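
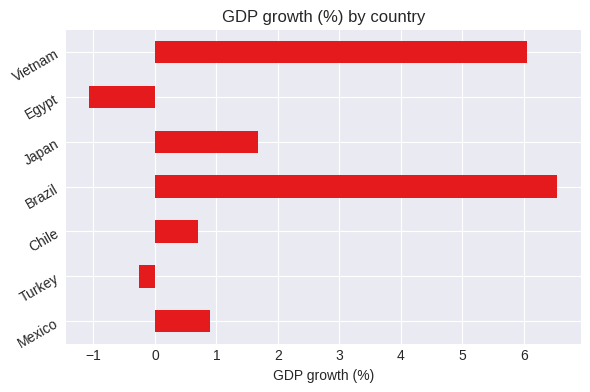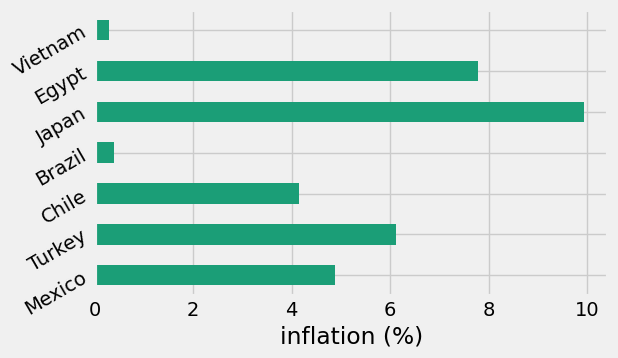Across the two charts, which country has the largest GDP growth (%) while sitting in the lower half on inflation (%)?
Brazil

Chart 2 median inflation (%) ≈ 5; below-median countries: Chile, Brazil, Vietnam. Among those, Brazil has the highest GDP growth (%) (≈ 7).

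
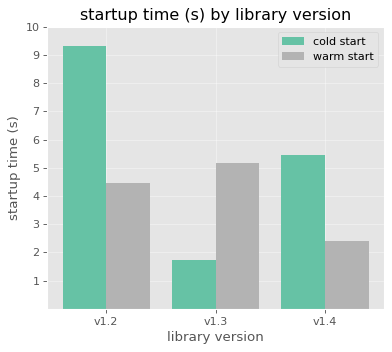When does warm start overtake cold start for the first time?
v1.3

v1.2: warm start ≈ 4 vs cold start ≈ 9 (not yet); v1.3: warm start ≈ 5 vs cold start ≈ 2 (first crossover).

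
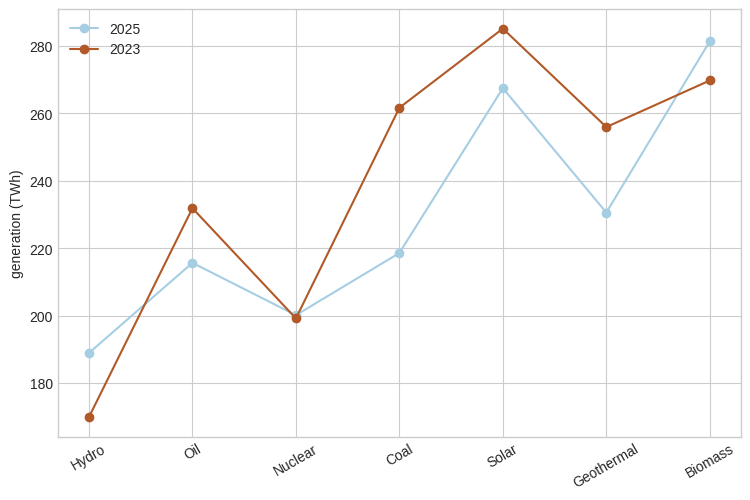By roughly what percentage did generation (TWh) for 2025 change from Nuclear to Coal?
≈ +10%

Nuclear ≈ 200, Coal ≈ 220; (220 − 200) / 200 ≈ +10%.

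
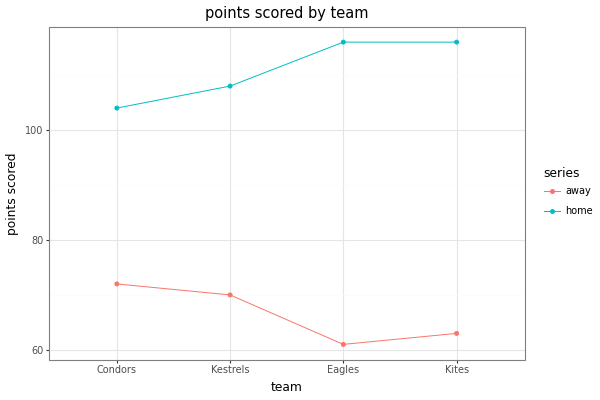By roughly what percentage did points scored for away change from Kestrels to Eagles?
≈ -14.3%

Kestrels ≈ 70, Eagles ≈ 60; (60 − 70) / 70 ≈ -14.3%.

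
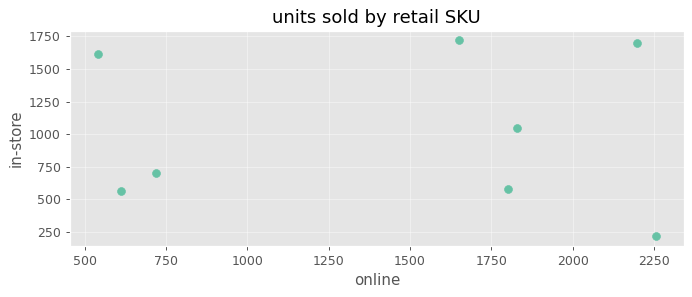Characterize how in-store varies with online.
Points are roughly uncorrelated; weak (|r| ≈ 0.0).

no clear correlation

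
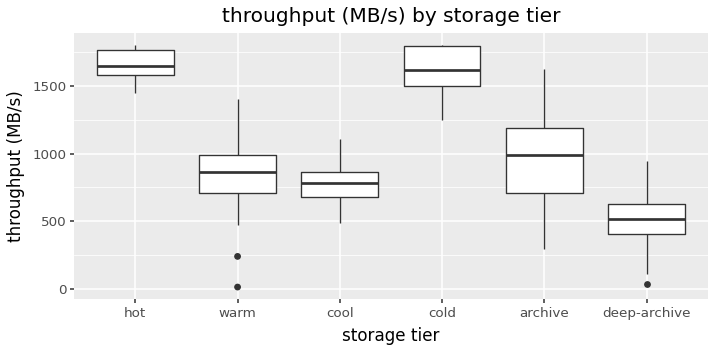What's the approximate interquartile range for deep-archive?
≈ 200

Q3 ≈ 600, Q1 ≈ 400; IQR ≈ 200.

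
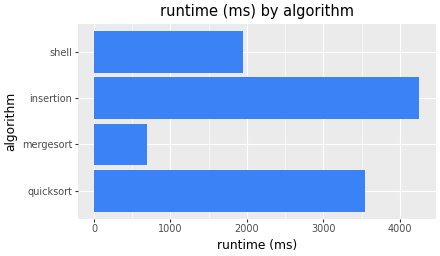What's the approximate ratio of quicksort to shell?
≈ 1.75×

quicksort ≈ 3500, shell ≈ 2000; 3500/2000 ≈ 1.75.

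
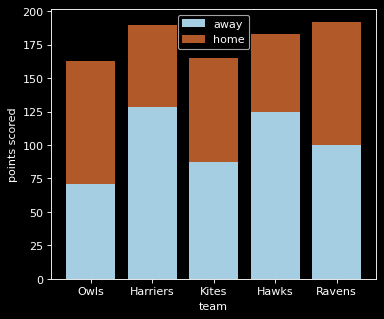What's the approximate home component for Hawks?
≈ 60

home top ≈ 180, bottom ≈ 120; segment ≈ 60.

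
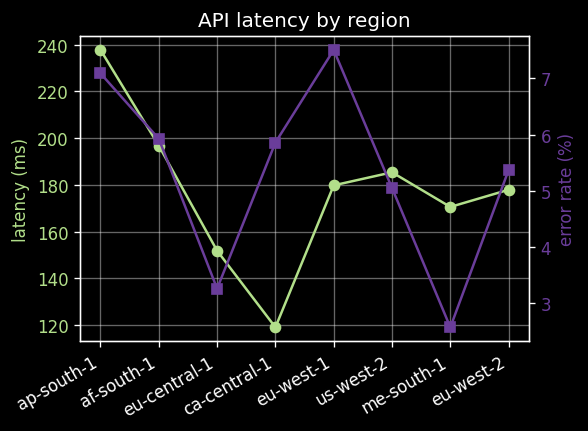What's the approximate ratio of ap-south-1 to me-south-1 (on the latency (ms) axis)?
ap-south-1 ≈ 240, me-south-1 ≈ 170; 240/170 ≈ 1.41.

≈ 1.41×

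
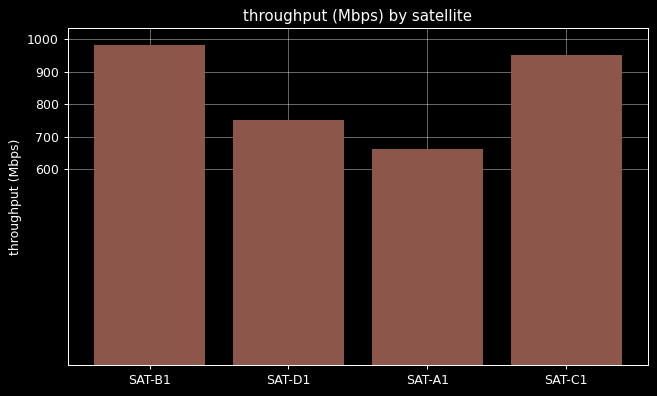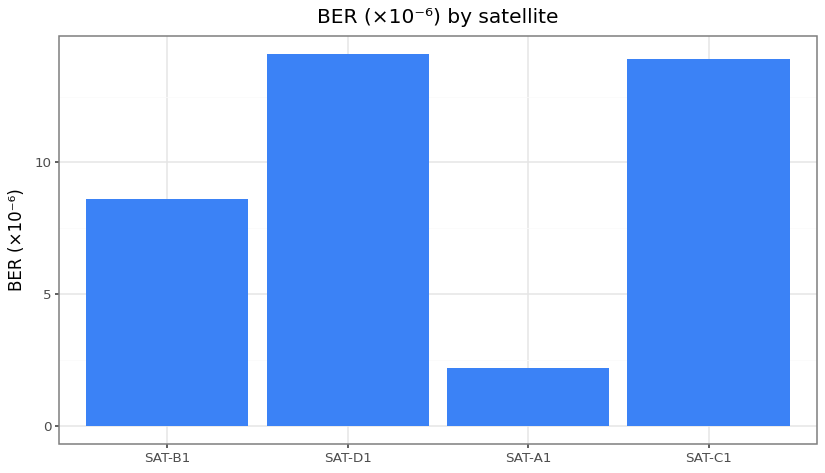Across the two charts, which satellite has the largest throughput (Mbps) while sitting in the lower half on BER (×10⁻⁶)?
Chart 2 median BER (×10⁻⁶) ≈ 12; below-median satellites: SAT-B1, SAT-A1. Among those, SAT-B1 has the highest throughput (Mbps) (≈ 1000).

SAT-B1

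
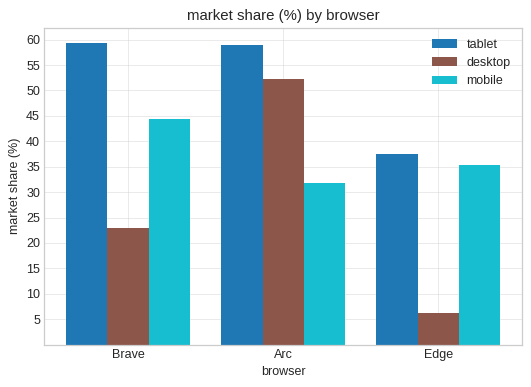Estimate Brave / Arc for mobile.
Brave ≈ 45, Arc ≈ 30; 45/30 ≈ 1.5.

≈ 1.5×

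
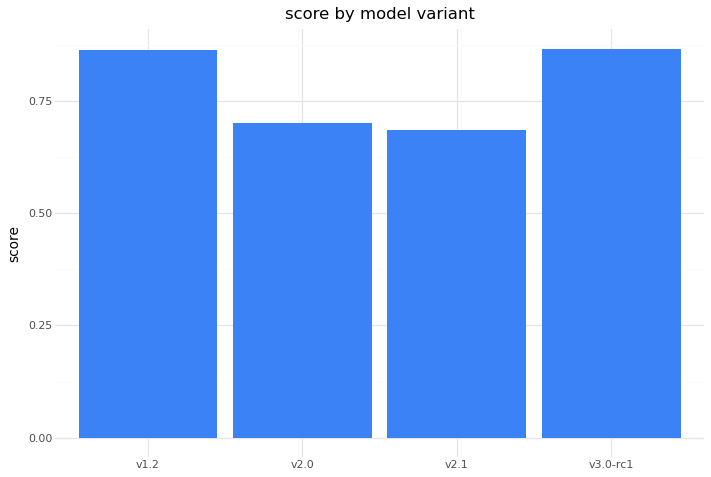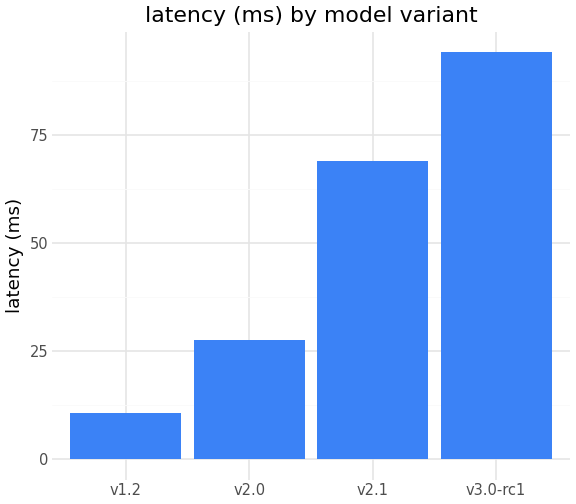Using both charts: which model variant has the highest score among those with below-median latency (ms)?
Chart 2 median latency (ms) ≈ 50; below-median model variants: v1.2, v2.0. Among those, v1.2 has the highest score (≈ 0.9).

v1.2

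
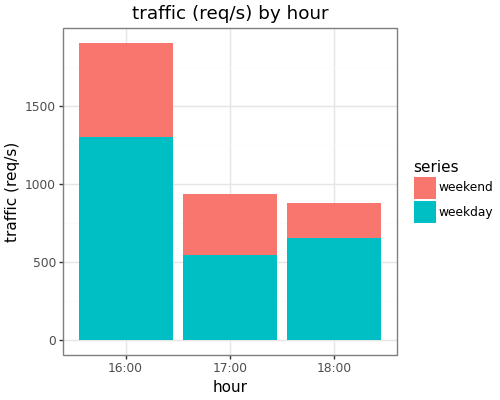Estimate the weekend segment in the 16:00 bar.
≈ 600

weekend top ≈ 2000, bottom ≈ 1400; segment ≈ 600.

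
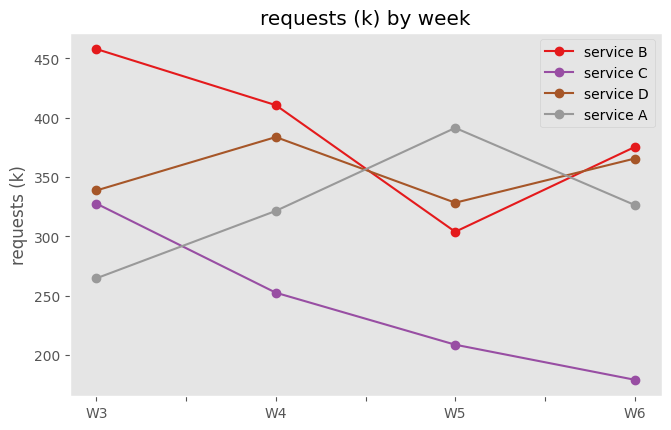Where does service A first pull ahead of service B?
W5

W4: service A ≈ 325 vs service B ≈ 400 (not yet); W5: service A ≈ 400 vs service B ≈ 300 (first crossover).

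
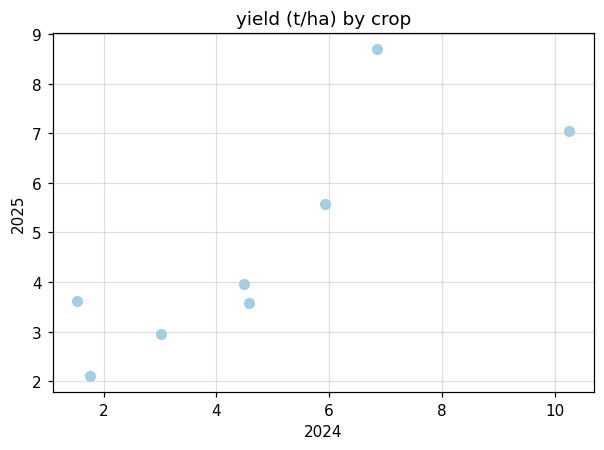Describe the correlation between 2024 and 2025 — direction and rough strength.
positive, strong

Points are positively correlated; strong (|r| ≈ 0.8).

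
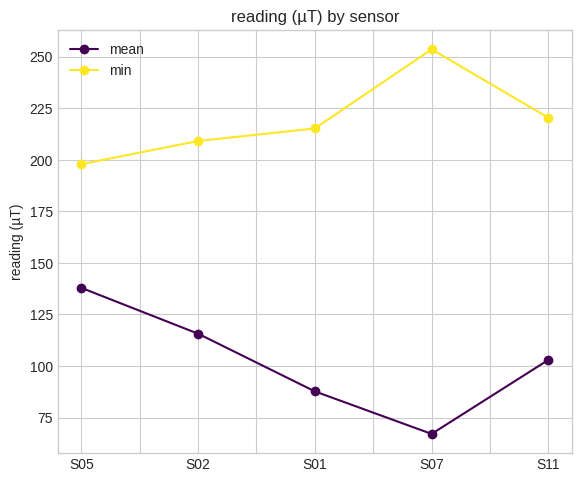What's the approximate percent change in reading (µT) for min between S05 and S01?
S05 ≈ 200, S01 ≈ 220; (220 − 200) / 200 ≈ +10%.

≈ +10%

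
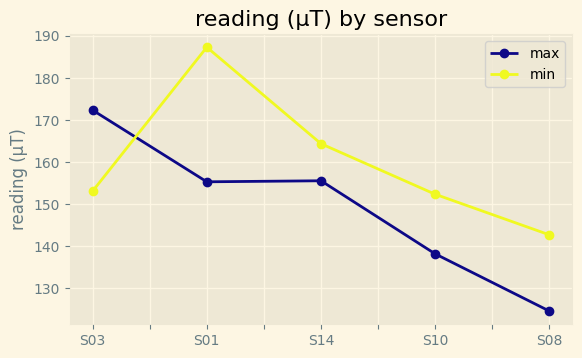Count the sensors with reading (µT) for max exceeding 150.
3

Above 150: S03, S01, S14.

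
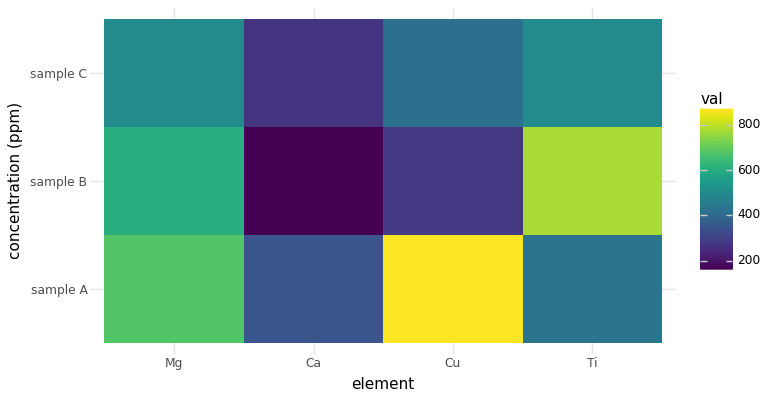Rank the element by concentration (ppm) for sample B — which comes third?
Top 4 for sample B: Ti ≈ 800, Mg ≈ 600, Cu ≈ 300, Ca ≈ 200.

Cu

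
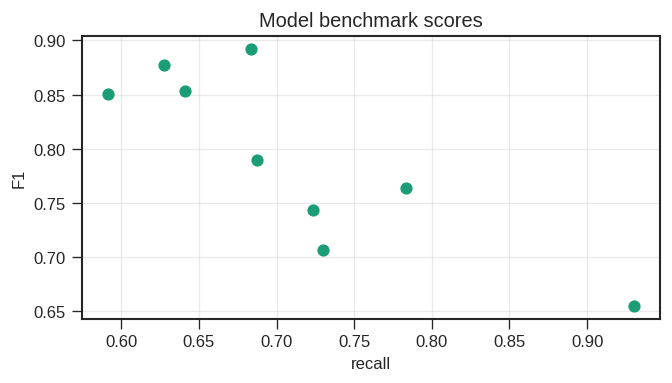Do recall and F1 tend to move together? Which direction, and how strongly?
negative, strong

Points are negatively correlated; strong (|r| ≈ 0.8).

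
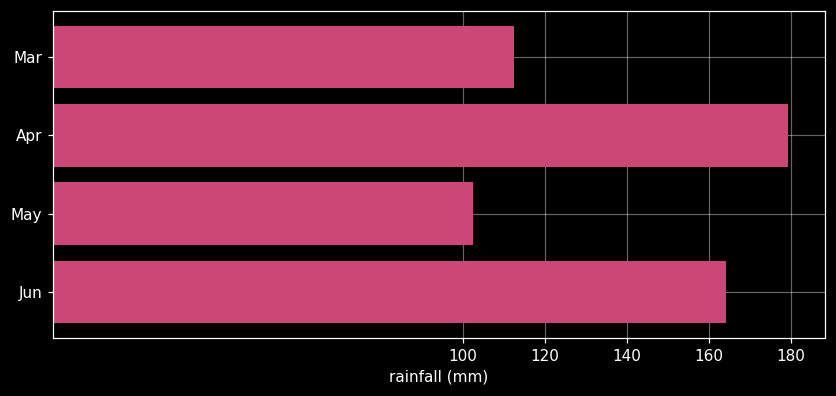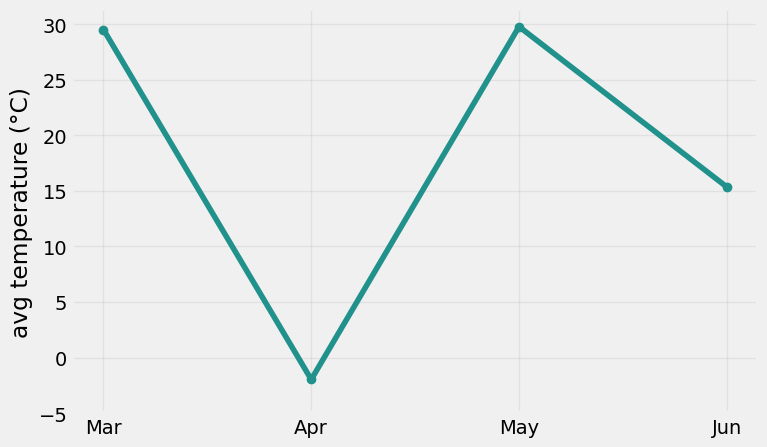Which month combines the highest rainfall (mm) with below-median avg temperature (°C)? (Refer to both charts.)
Chart 2 median avg temperature (°C) ≈ 20; below-median months: Apr, Jun. Among those, Apr has the highest rainfall (mm) (≈ 180).

Apr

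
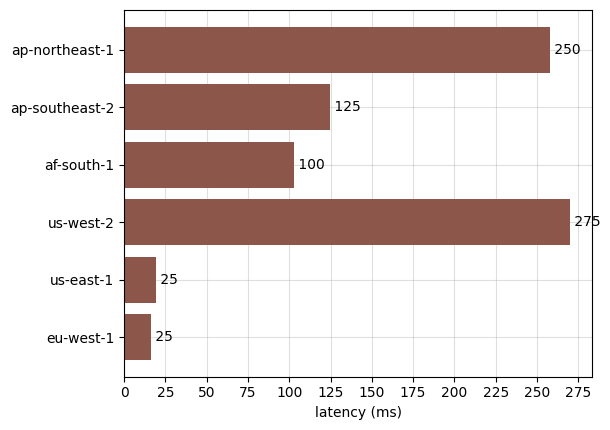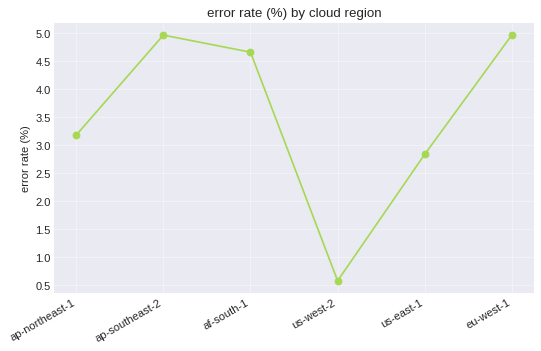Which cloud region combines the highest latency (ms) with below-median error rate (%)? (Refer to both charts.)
Chart 2 median error rate (%) ≈ 4; below-median cloud regions: ap-northeast-1, us-west-2, us-east-1. Among those, us-west-2 has the highest latency (ms) (≈ 275).

us-west-2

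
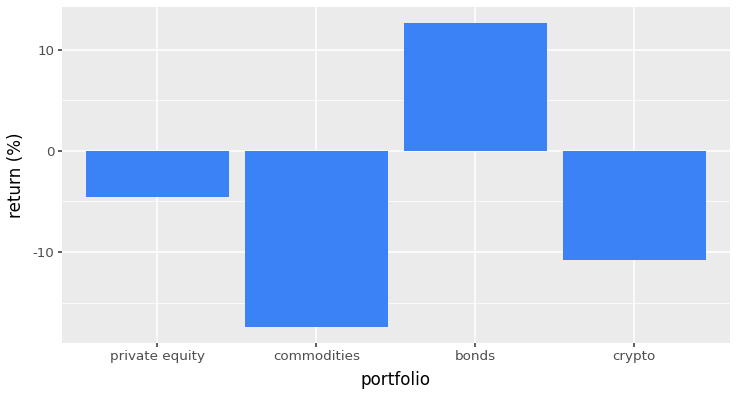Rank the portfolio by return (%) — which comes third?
Top 4: bonds ≈ 15, private equity ≈ -5, crypto ≈ -10, commodities ≈ -15.

crypto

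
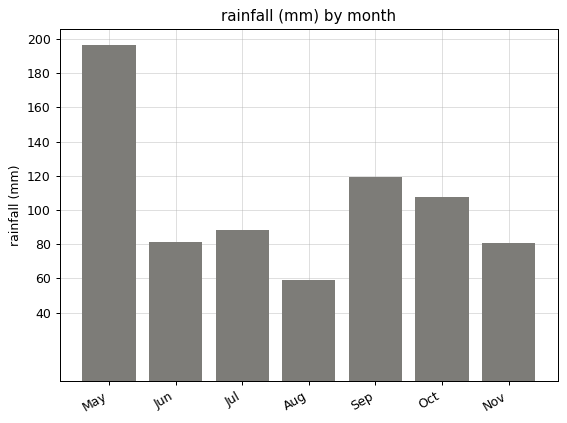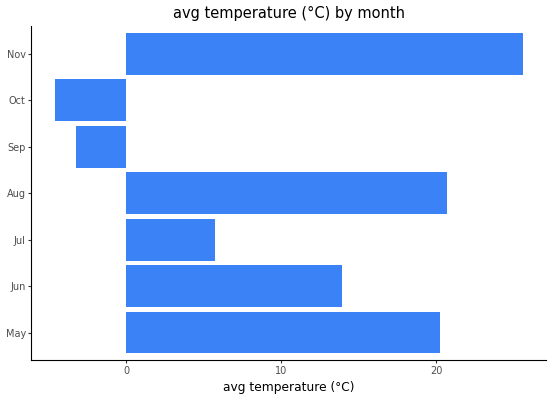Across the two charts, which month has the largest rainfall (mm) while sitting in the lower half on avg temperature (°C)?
Sep

Chart 2 median avg temperature (°C) ≈ 15; below-median months: Jul, Sep, Oct. Among those, Sep has the highest rainfall (mm) (≈ 120).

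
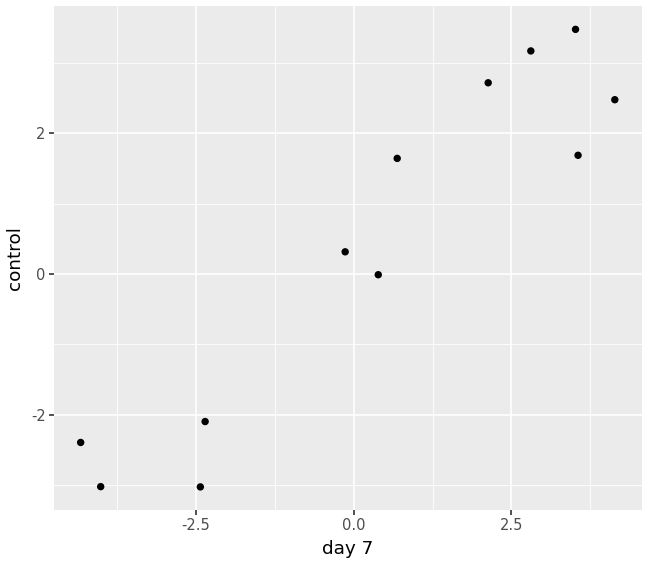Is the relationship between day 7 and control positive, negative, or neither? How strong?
positive, strong

Points are positively correlated; strong (|r| ≈ 0.9).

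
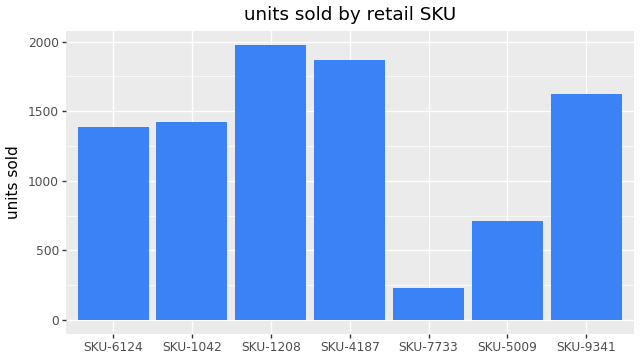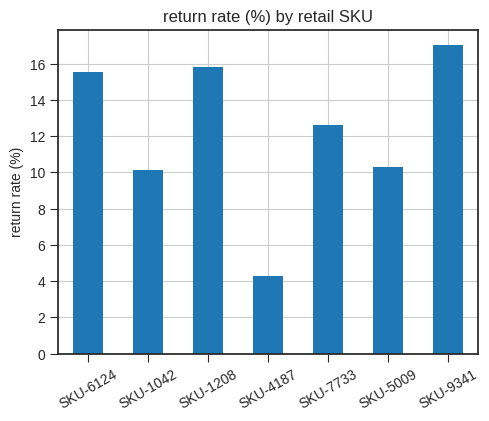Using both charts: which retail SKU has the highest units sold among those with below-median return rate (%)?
Chart 2 median return rate (%) ≈ 12; below-median retail SKUs: SKU-1042, SKU-4187, SKU-5009. Among those, SKU-4187 has the highest units sold (≈ 1800).

SKU-4187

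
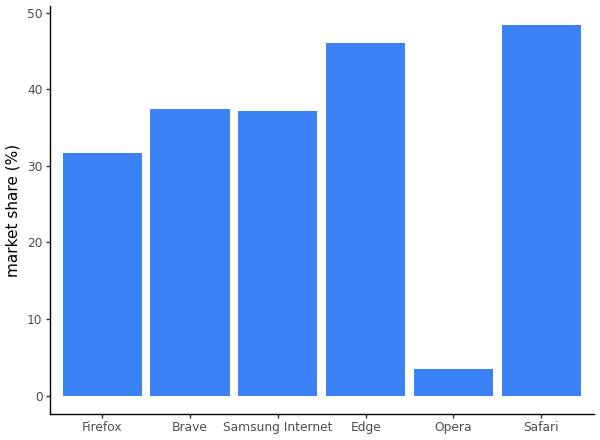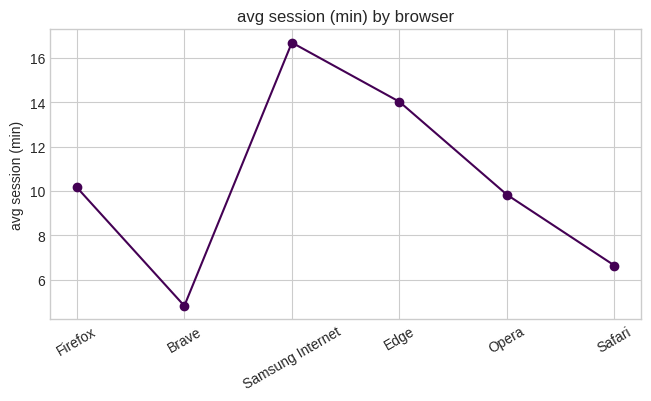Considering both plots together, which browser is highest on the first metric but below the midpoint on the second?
Safari

Chart 2 median avg session (min) ≈ 10; below-median browsers: Brave, Opera, Safari. Among those, Safari has the highest market share (%) (≈ 50).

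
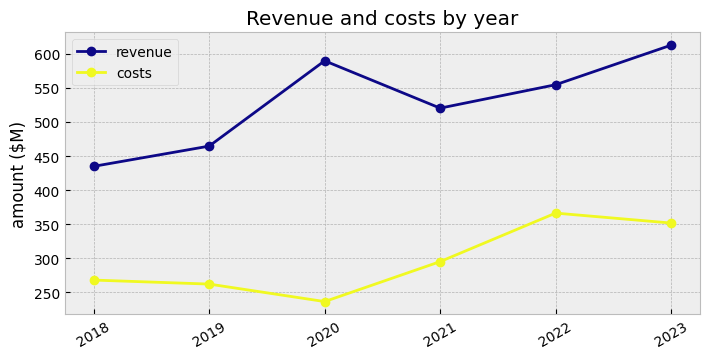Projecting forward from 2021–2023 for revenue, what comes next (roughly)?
Last three: 500, 550, 600 → slope ≈ 50/step → next ≈ 650.

≈ 650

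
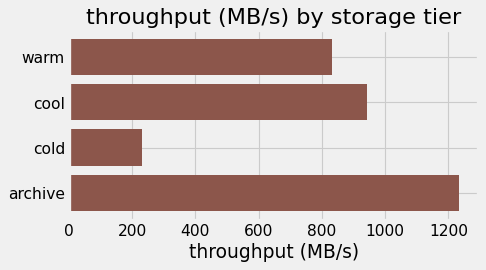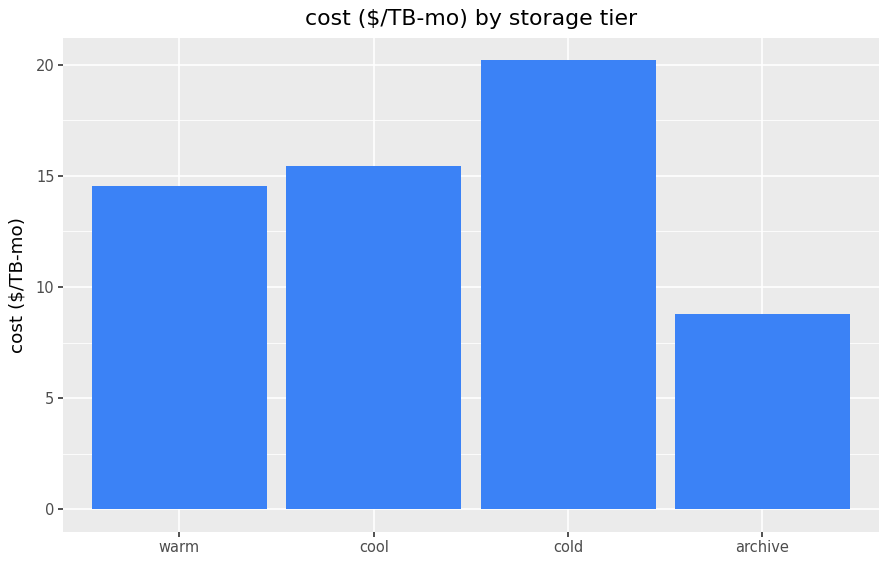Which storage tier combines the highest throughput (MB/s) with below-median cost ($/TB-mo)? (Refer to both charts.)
archive

Chart 2 median cost ($/TB-mo) ≈ 14; below-median storage tiers: warm, archive. Among those, archive has the highest throughput (MB/s) (≈ 1200).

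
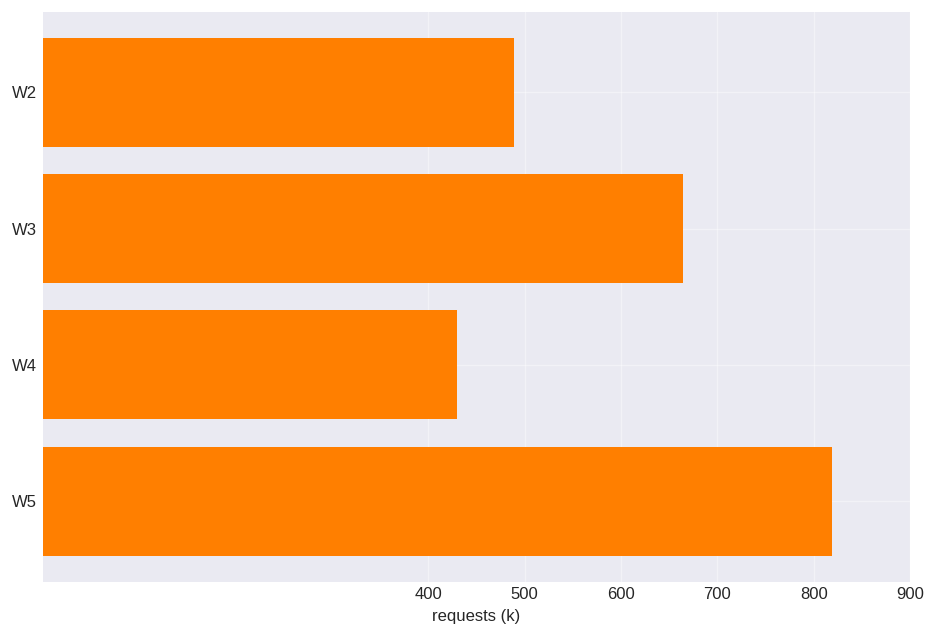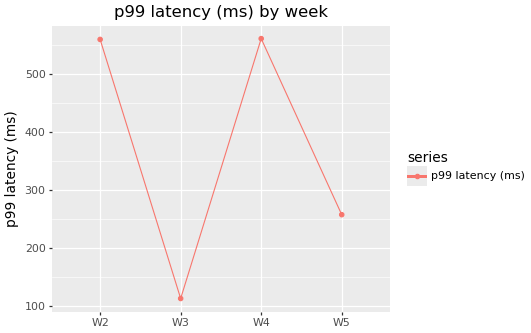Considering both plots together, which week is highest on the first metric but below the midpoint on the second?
Chart 2 median p99 latency (ms) ≈ 400; below-median weeks: W3, W5. Among those, W5 has the highest requests (k) (≈ 800).

W5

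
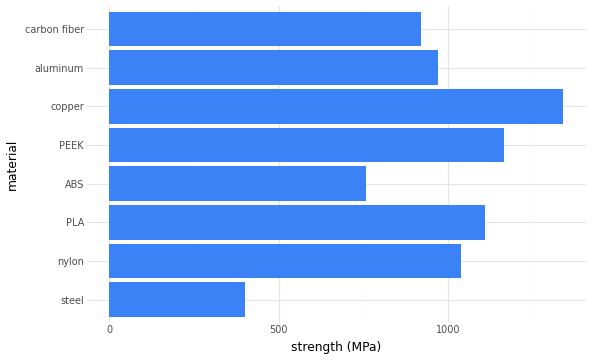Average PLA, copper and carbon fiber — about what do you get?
≈ 1200

(1200 + 1400 + 1000) / 3 ≈ 1200.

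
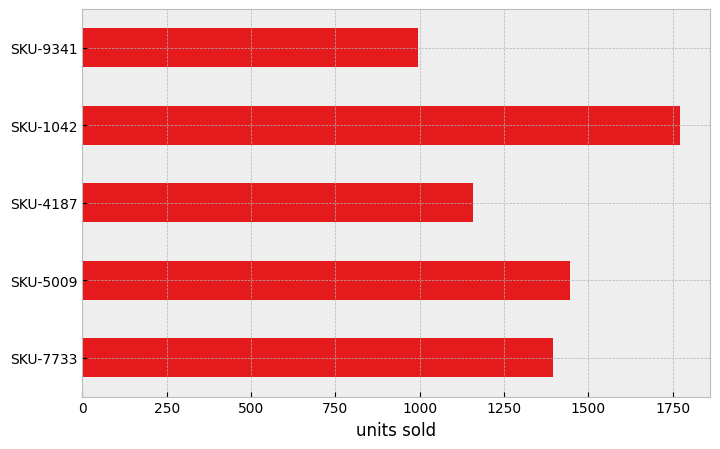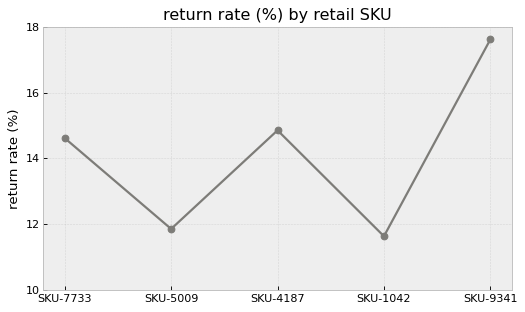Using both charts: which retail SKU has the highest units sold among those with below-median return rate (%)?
SKU-1042

Chart 2 median return rate (%) ≈ 14; below-median retail SKUs: SKU-5009, SKU-1042. Among those, SKU-1042 has the highest units sold (≈ 1800).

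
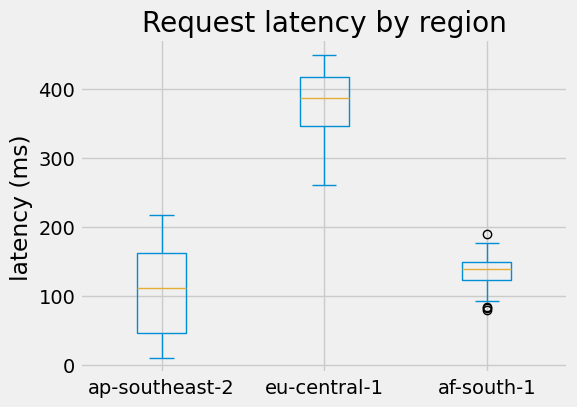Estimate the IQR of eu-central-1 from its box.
≈ 75

Q3 ≈ 425, Q1 ≈ 350; IQR ≈ 75.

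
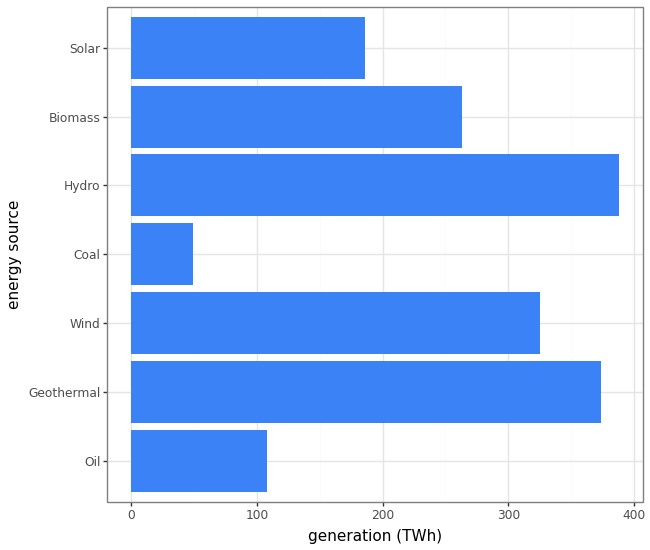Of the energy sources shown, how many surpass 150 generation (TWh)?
Above 150: Geothermal, Wind, Hydro, Biomass, Solar.

5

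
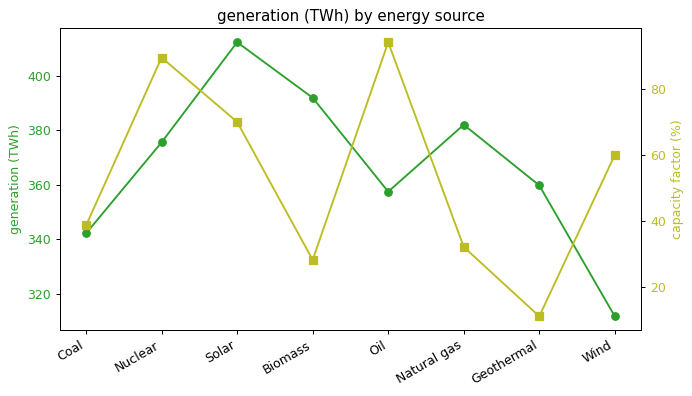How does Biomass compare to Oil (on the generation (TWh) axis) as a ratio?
≈ 1.08×

Biomass ≈ 390, Oil ≈ 360; 390/360 ≈ 1.08.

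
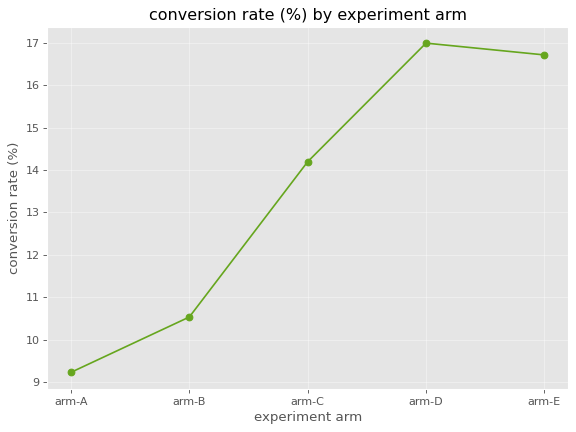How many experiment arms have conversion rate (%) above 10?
Above 10: arm-B, arm-C, arm-D, arm-E.

4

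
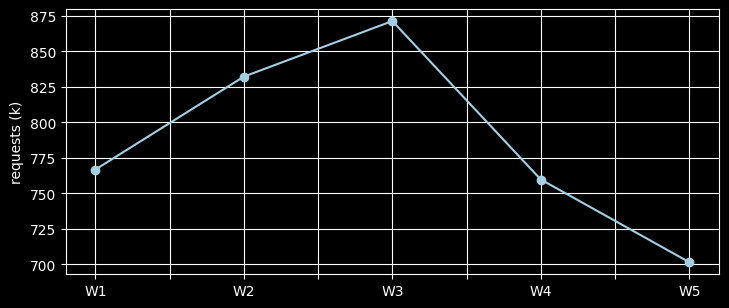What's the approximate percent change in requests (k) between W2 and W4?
W2 ≈ 840, W4 ≈ 760; (760 − 840) / 840 ≈ -9.5%.

≈ -9.5%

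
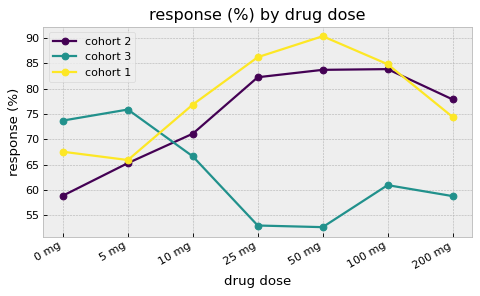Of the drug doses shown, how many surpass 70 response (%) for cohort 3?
2

Above 70: 0 mg, 5 mg.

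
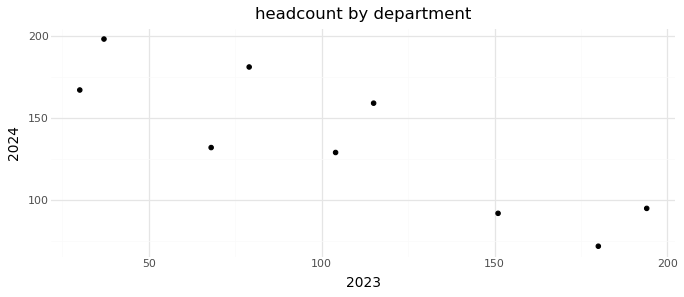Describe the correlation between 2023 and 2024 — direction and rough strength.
negative, strong

Points are negatively correlated; strong (|r| ≈ 0.9).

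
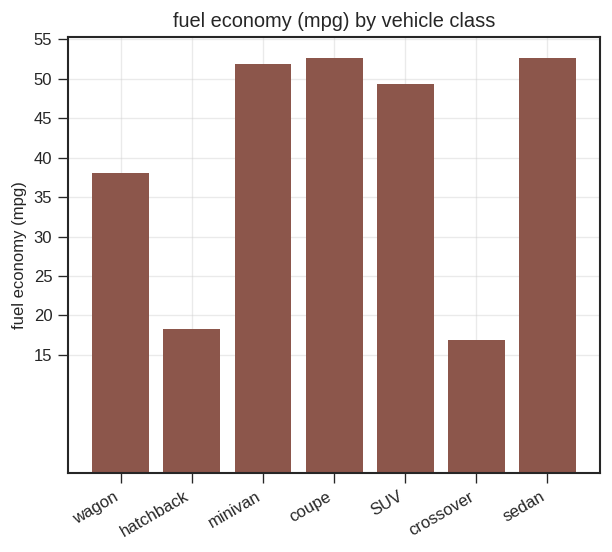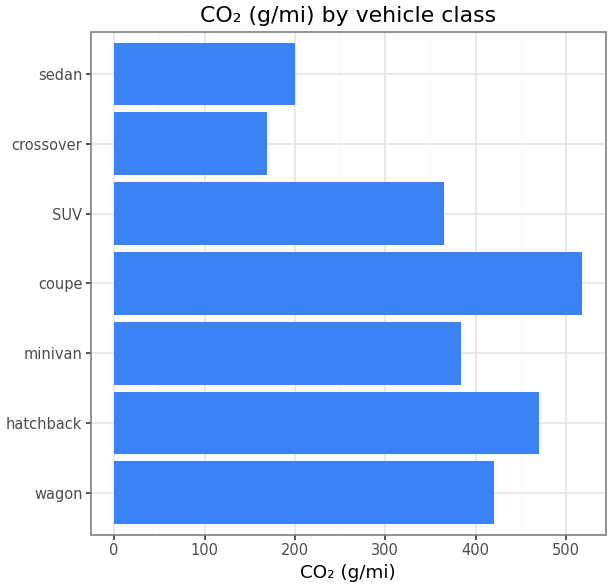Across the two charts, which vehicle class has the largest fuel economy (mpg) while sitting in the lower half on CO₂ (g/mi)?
sedan

Chart 2 median CO₂ (g/mi) ≈ 400; below-median vehicle classes: SUV, crossover, sedan. Among those, sedan has the highest fuel economy (mpg) (≈ 55).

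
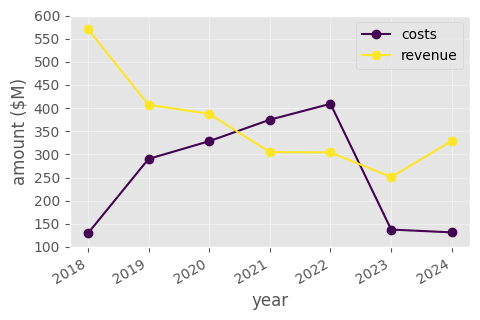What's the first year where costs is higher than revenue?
2021

2020: costs ≈ 350 vs revenue ≈ 400 (not yet); 2021: costs ≈ 350 vs revenue ≈ 300 (first crossover).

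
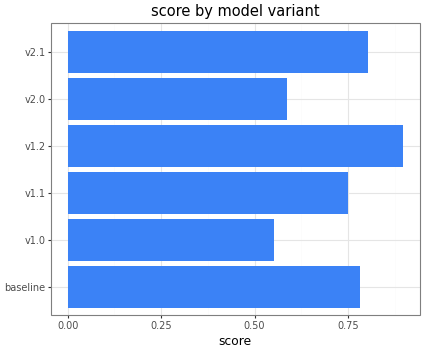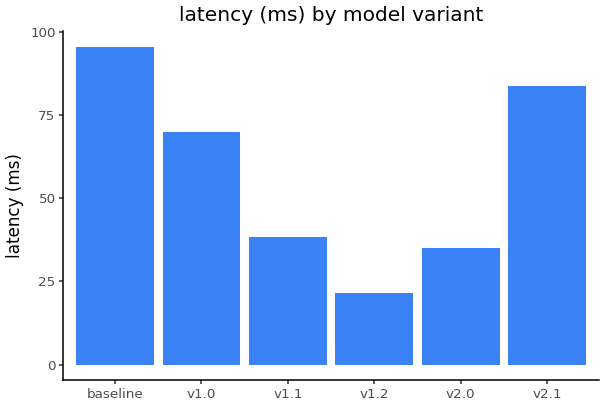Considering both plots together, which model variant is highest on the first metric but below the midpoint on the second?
v1.2

Chart 2 median latency (ms) ≈ 50; below-median model variants: v1.1, v1.2, v2.0. Among those, v1.2 has the highest score (≈ 0.9).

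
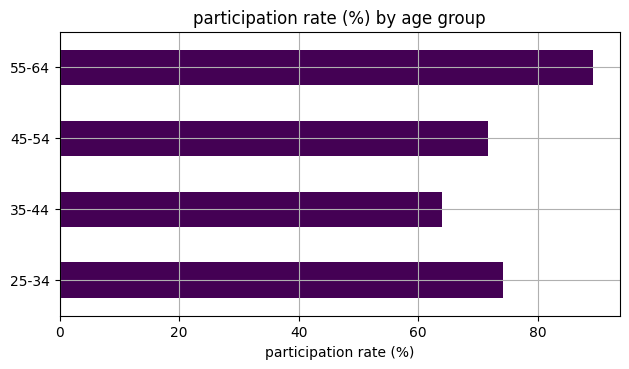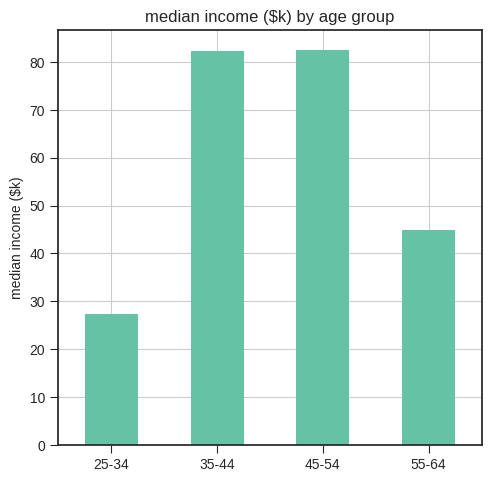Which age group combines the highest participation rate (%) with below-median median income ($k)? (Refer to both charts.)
Chart 2 median median income ($k) ≈ 60; below-median age groups: 25-34, 55-64. Among those, 55-64 has the highest participation rate (%) (≈ 90).

55-64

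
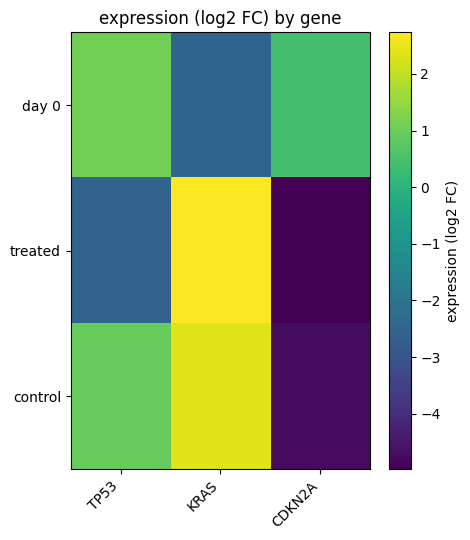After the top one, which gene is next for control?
Top 3 for control: KRAS ≈ 2, TP53 ≈ 1, CDKN2A ≈ -5.

TP53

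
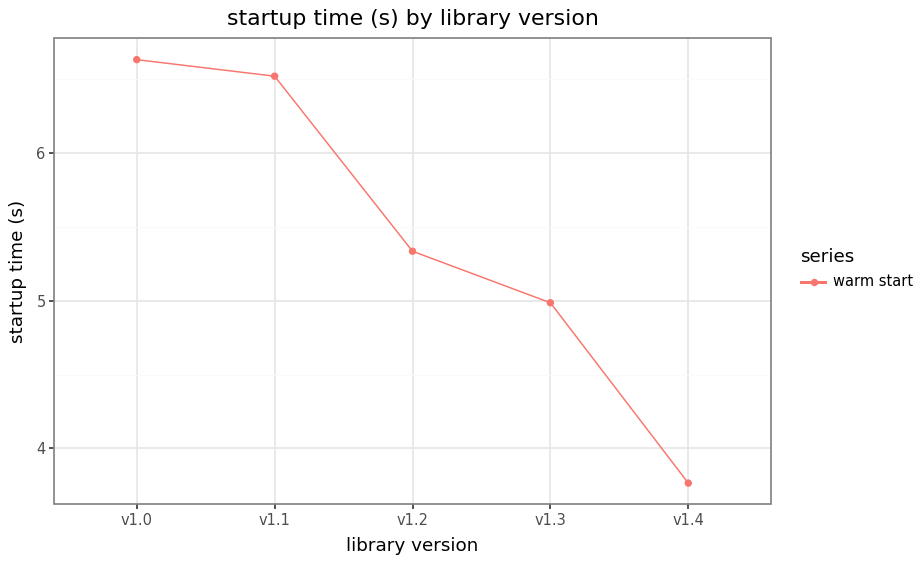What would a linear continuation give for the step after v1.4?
≈ 3.25

Last three: 5.5, 5.0, 4.0 → slope ≈ -0.75/step → next ≈ 3.25.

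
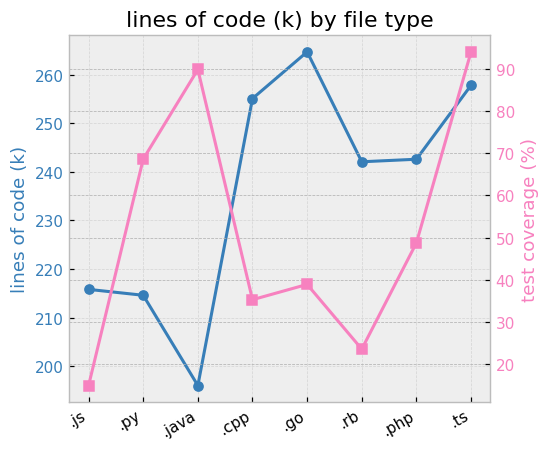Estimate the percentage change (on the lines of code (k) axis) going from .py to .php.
.py ≈ 210, .php ≈ 240; (240 − 210) / 210 ≈ +14.3%.

≈ +14.3%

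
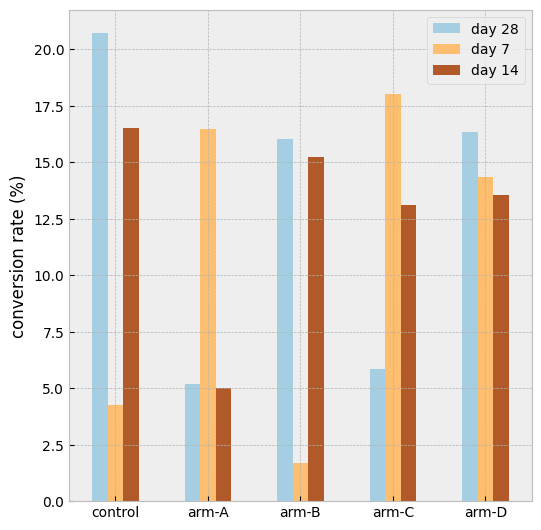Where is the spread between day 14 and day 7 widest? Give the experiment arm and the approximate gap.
arm-B, ≈ 14 %

arm-B: day 14 ≈ 16, day 7 ≈ 2 → gap ≈ 14. Next-largest (control) is only ≈ 12.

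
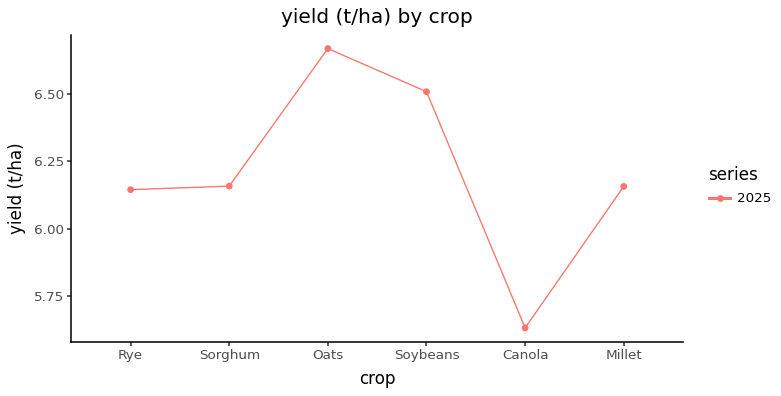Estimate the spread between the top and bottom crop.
Max Oats ≈ 6.7, min Canola ≈ 5.6; range ≈ 1.1.

≈ 1.1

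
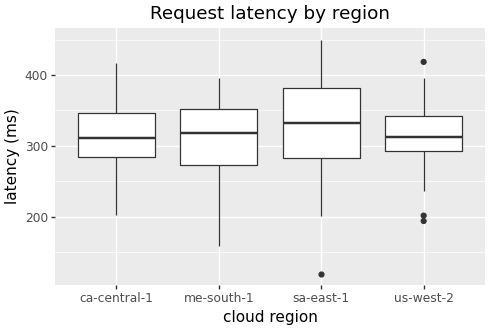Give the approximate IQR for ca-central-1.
≈ 60

Q3 ≈ 345, Q1 ≈ 285; IQR ≈ 60.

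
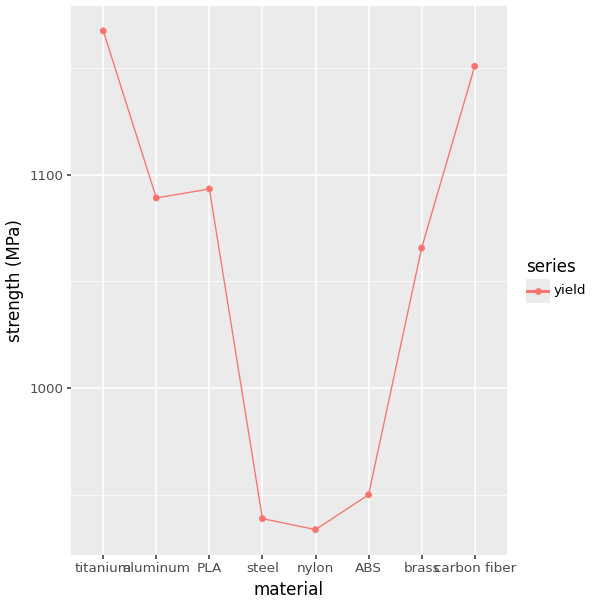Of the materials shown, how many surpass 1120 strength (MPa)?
Above 1120: titanium, carbon fiber.

2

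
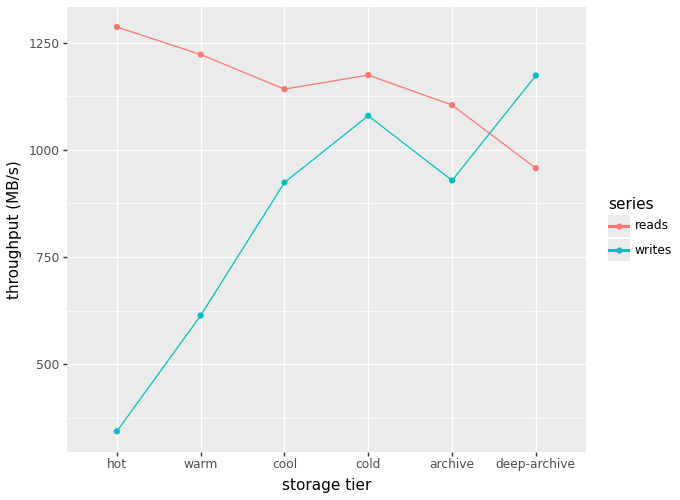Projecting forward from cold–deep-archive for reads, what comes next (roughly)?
Last three: 1200, 1100, 1000 → slope ≈ -100/step → next ≈ 900.

≈ 900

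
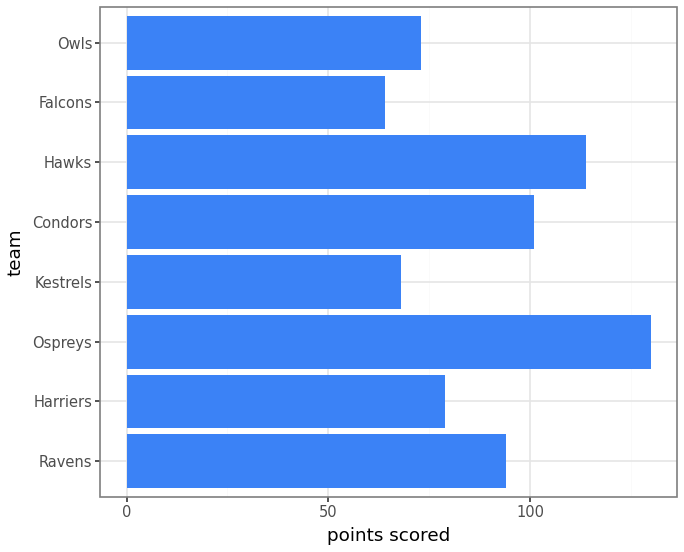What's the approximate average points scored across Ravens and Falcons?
(100 + 60) / 2 ≈ 80.

≈ 80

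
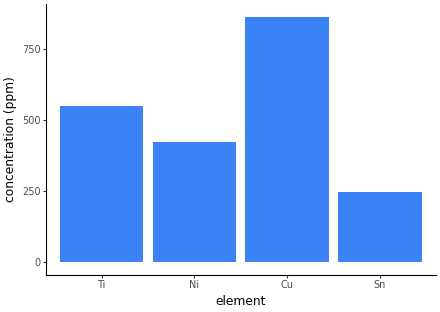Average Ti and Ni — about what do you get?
(600 + 400) / 2 ≈ 500.

≈ 500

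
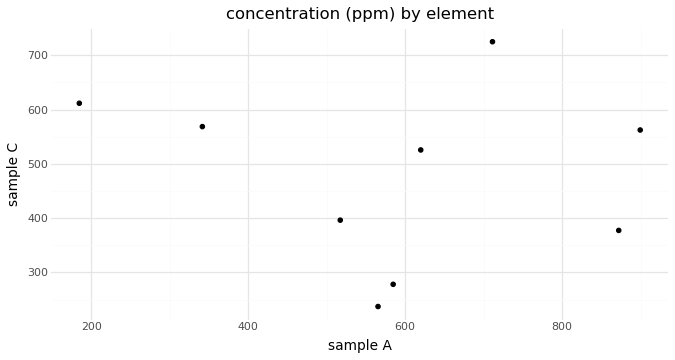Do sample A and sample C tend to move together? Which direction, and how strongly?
no clear correlation

Points are roughly uncorrelated; weak (|r| ≈ 0.1).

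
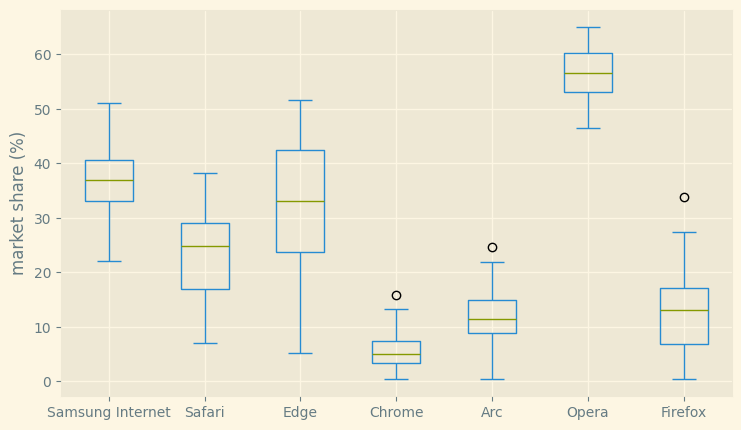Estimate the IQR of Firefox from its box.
≈ 10

Q3 ≈ 15, Q1 ≈ 5; IQR ≈ 10.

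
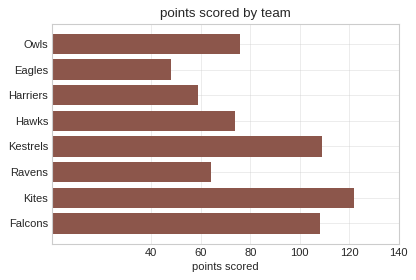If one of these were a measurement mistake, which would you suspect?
Kites

Kites ≈ 120; the rest sit between ≈ 40 and ≈ 100.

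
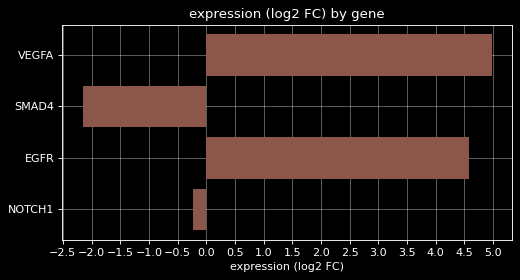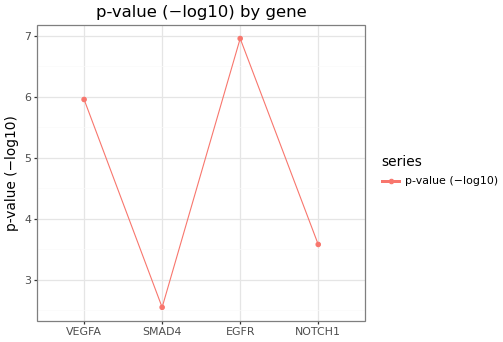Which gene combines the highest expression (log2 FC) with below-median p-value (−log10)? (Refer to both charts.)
NOTCH1

Chart 2 median p-value (−log10) ≈ 5; below-median genes: SMAD4, NOTCH1. Among those, NOTCH1 has the highest expression (log2 FC) (≈ 0).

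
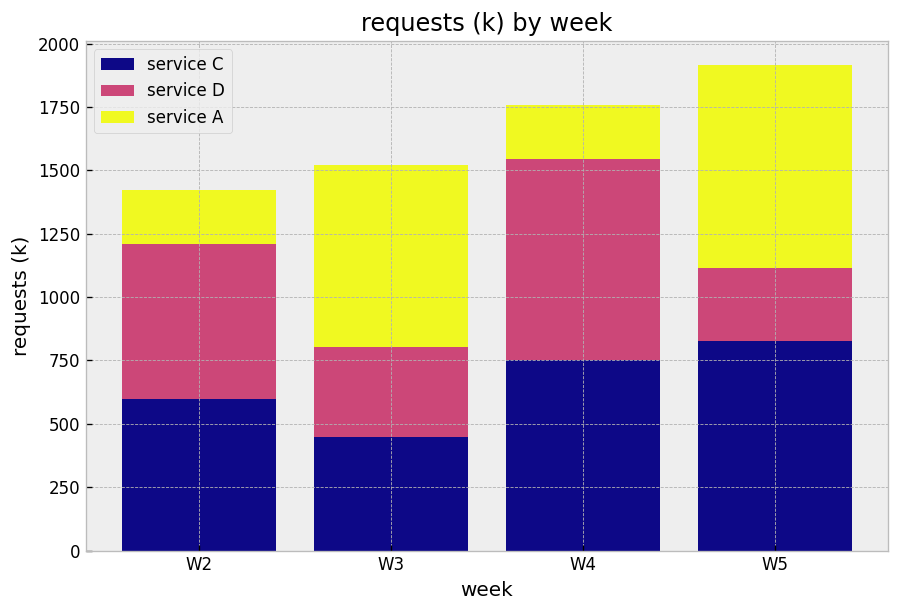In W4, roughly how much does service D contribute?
service D top ≈ 1600, bottom ≈ 800; segment ≈ 800.

≈ 800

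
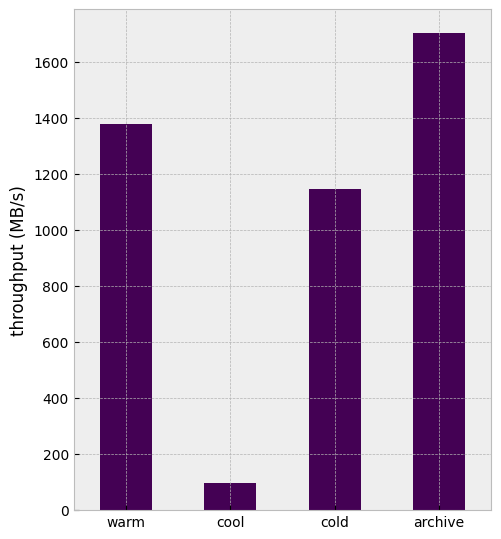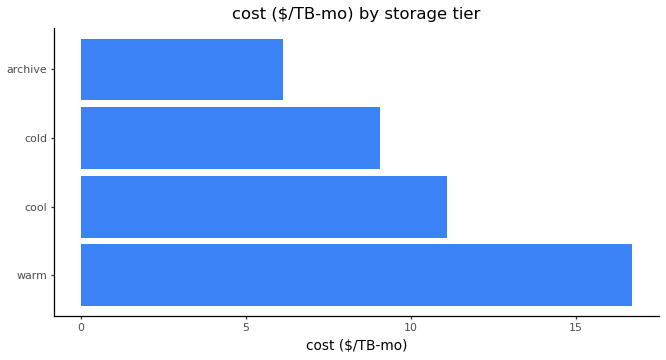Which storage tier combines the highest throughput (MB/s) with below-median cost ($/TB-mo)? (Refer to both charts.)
Chart 2 median cost ($/TB-mo) ≈ 10; below-median storage tiers: cold, archive. Among those, archive has the highest throughput (MB/s) (≈ 1800).

archive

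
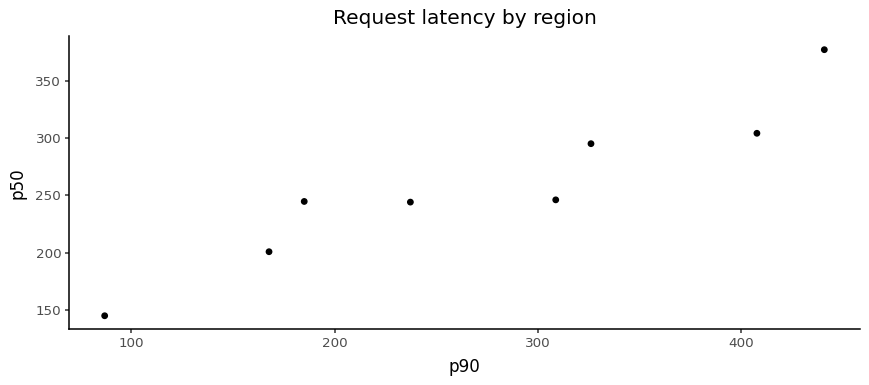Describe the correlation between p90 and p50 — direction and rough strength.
Points are positively correlated; strong (|r| ≈ 0.9).

positive, strong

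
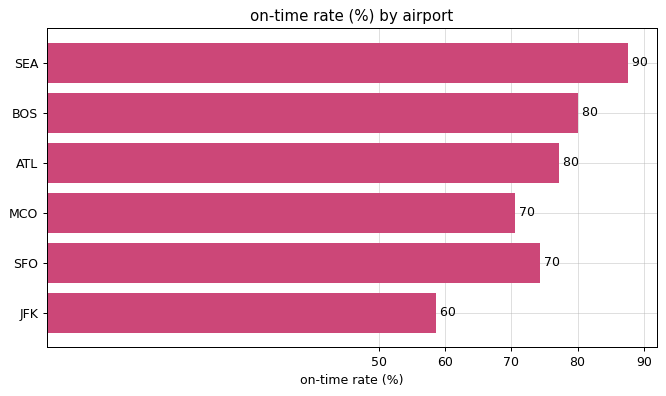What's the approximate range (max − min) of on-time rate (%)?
Max SEA ≈ 90, min JFK ≈ 60; range ≈ 30.

≈ 30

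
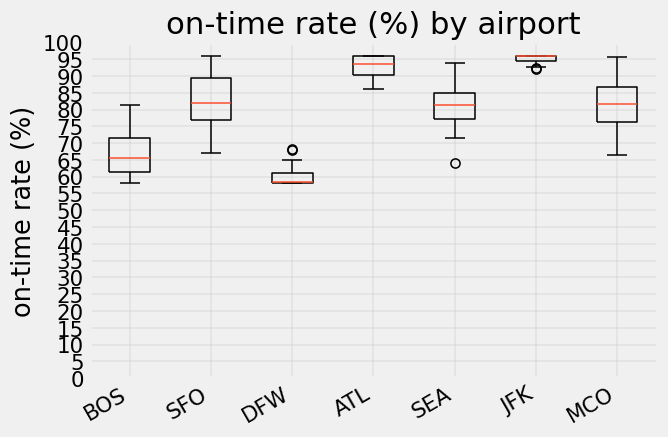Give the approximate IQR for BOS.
Q3 ≈ 70, Q1 ≈ 60; IQR ≈ 10.

≈ 10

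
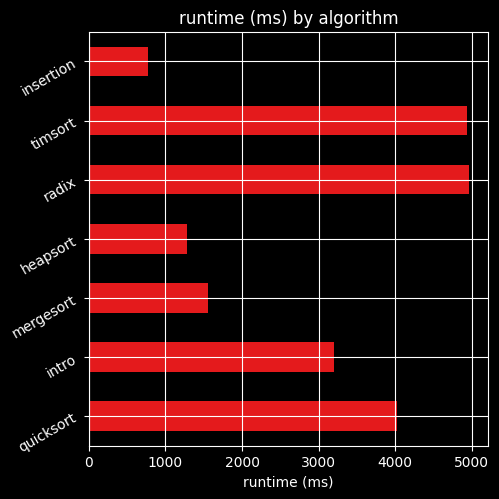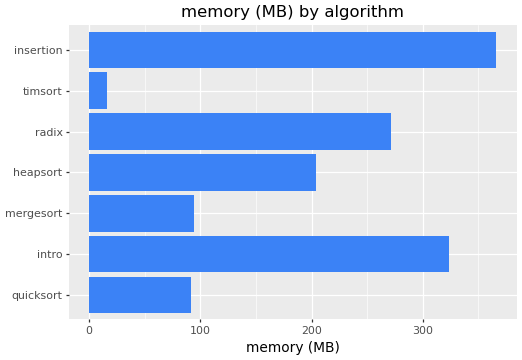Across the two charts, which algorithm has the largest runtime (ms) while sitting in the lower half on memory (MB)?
Chart 2 median memory (MB) ≈ 200; below-median algorithms: quicksort, mergesort, timsort. Among those, timsort has the highest runtime (ms) (≈ 5000).

timsort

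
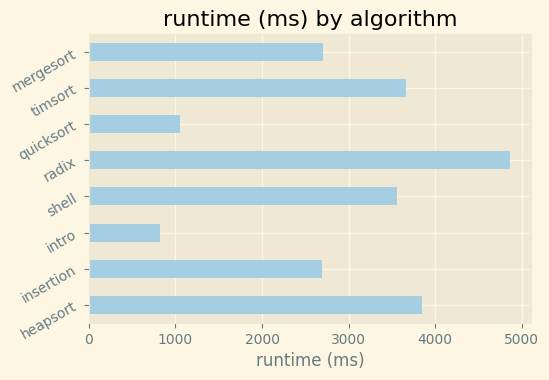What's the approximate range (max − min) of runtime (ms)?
≈ 4000

Max radix ≈ 5000, min intro ≈ 1000; range ≈ 4000.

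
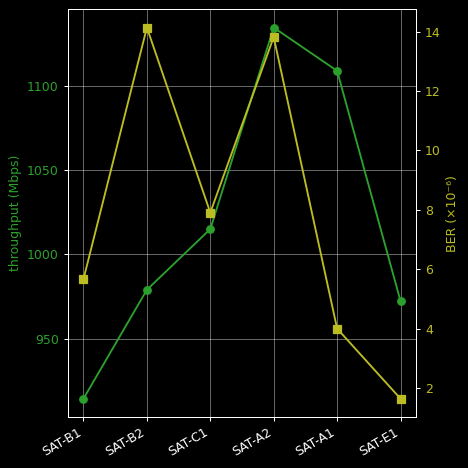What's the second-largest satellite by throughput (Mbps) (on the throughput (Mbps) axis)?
Top 3 (on the throughput (Mbps) axis): SAT-A2 ≈ 1140, SAT-A1 ≈ 1100, SAT-C1 ≈ 1020.

SAT-A1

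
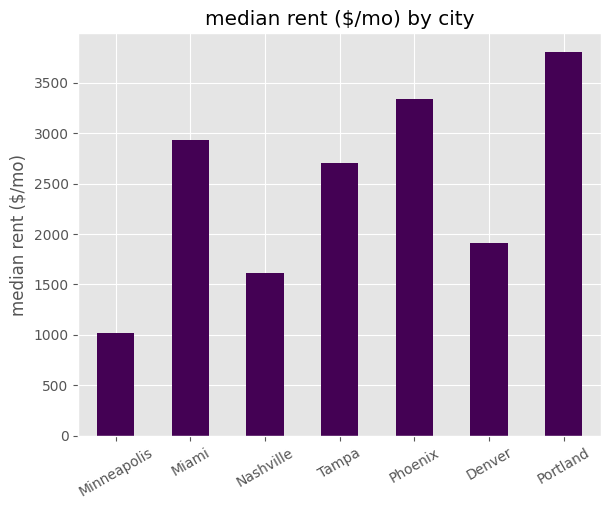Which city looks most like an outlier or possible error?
Minneapolis

Minneapolis ≈ 1000; the rest sit between ≈ 1500 and ≈ 4000.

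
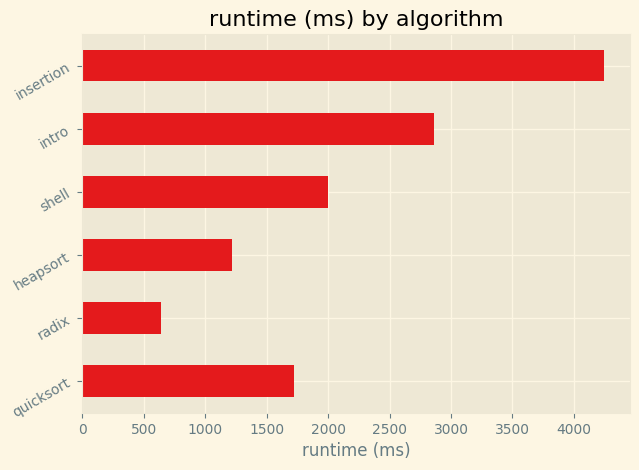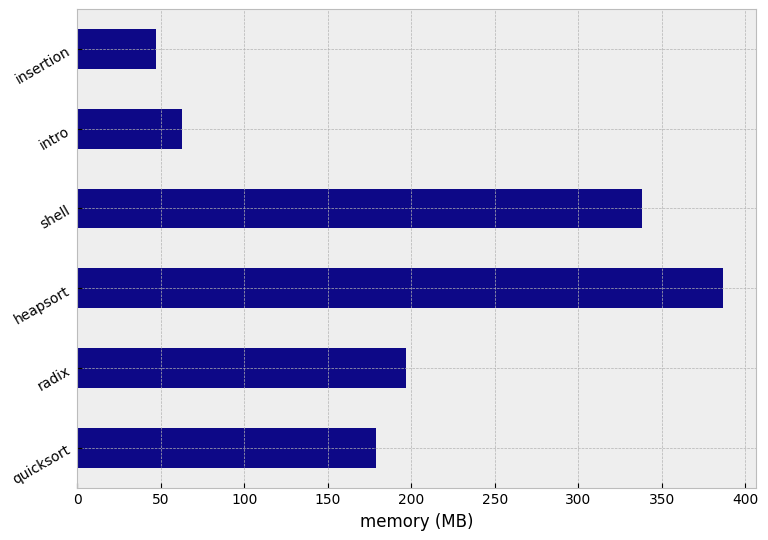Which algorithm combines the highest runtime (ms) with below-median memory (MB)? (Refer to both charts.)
Chart 2 median memory (MB) ≈ 200; below-median algorithms: quicksort, intro, insertion. Among those, insertion has the highest runtime (ms) (≈ 4000).

insertion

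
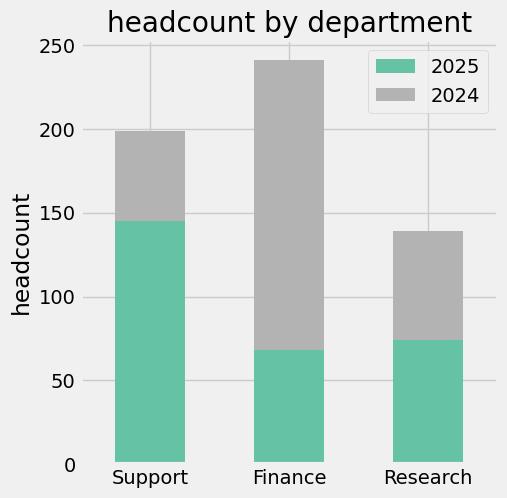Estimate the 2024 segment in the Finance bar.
2024 top ≈ 250, bottom ≈ 75; segment ≈ 175.

≈ 175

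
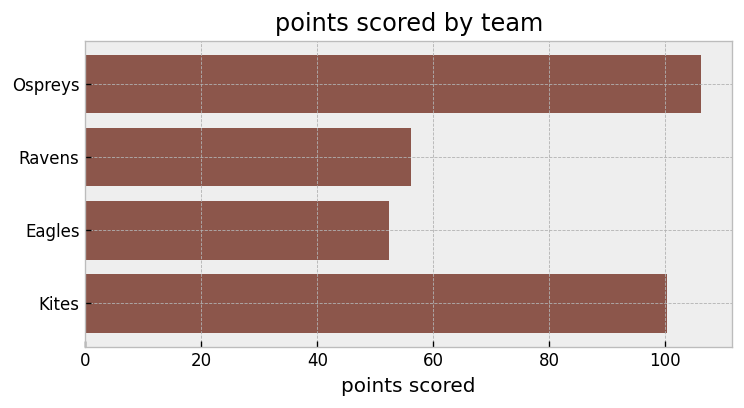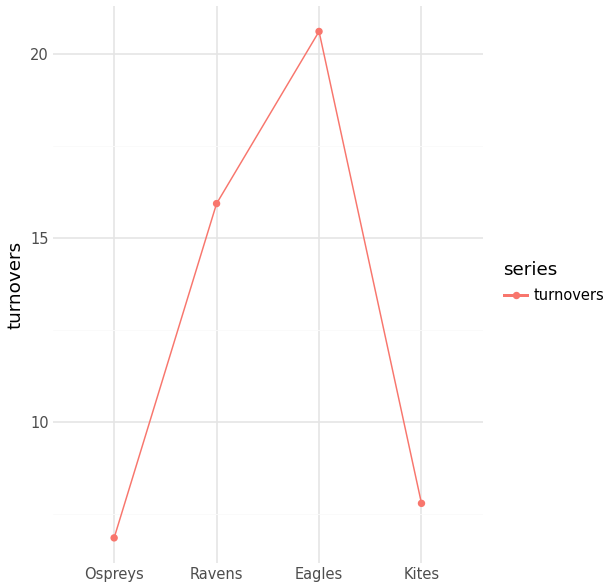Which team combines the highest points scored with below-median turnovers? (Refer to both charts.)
Ospreys

Chart 2 median turnovers ≈ 12; below-median teams: Ospreys, Kites. Among those, Ospreys has the highest points scored (≈ 110).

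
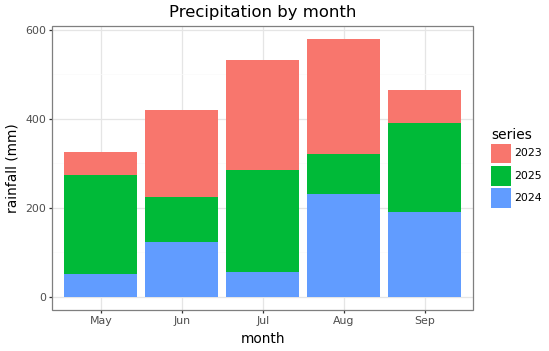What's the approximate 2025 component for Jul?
≈ 250

2025 top ≈ 300, bottom ≈ 50; segment ≈ 250.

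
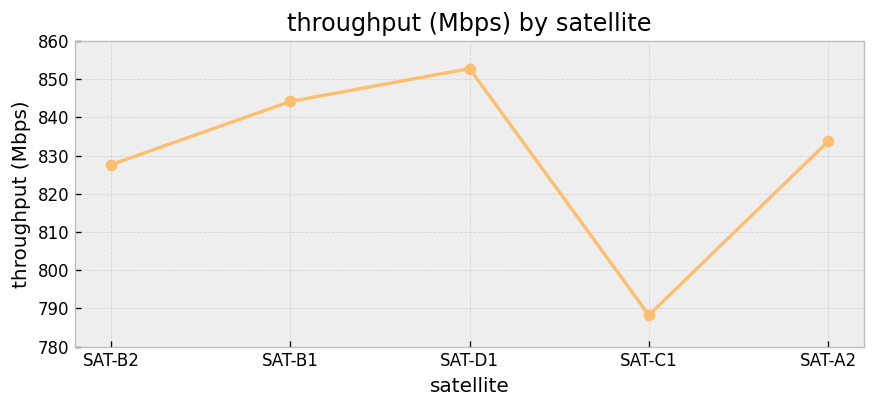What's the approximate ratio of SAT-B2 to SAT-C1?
SAT-B2 ≈ 830, SAT-C1 ≈ 790; 830/790 ≈ 1.05.

≈ 1.05×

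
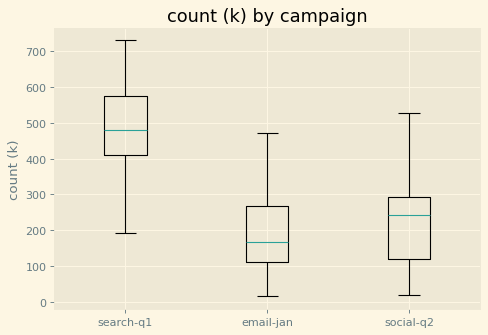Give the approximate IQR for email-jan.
≈ 175

Q3 ≈ 275, Q1 ≈ 100; IQR ≈ 175.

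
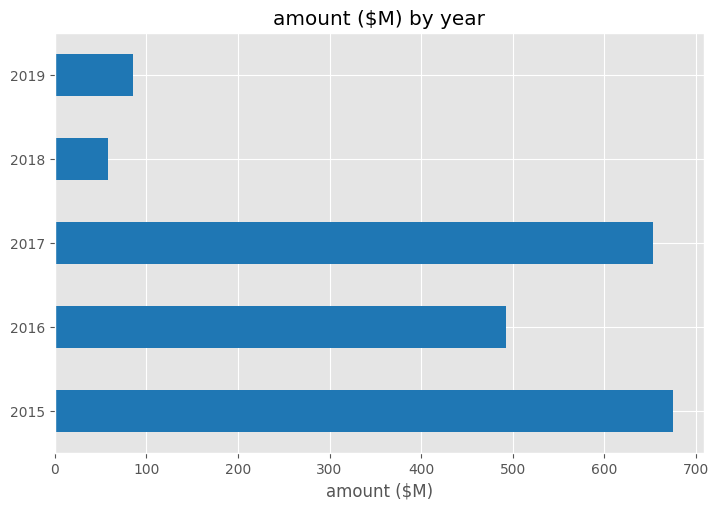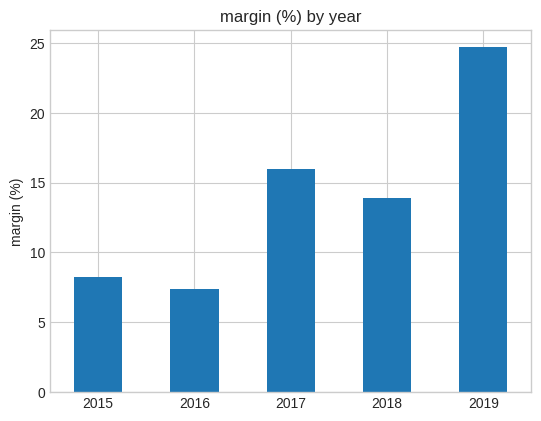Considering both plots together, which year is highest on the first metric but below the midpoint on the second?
Chart 2 median margin (%) ≈ 15; below-median years: 2015, 2016. Among those, 2015 has the highest amount ($M) (≈ 700).

2015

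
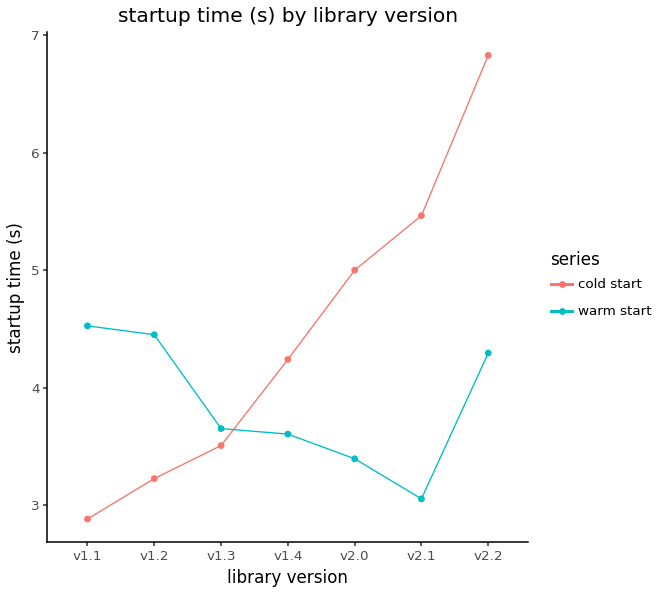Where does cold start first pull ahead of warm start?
v1.4

v1.3: cold start ≈ 3.5 vs warm start ≈ 3.5 (not yet); v1.4: cold start ≈ 4.0 vs warm start ≈ 3.5 (first crossover).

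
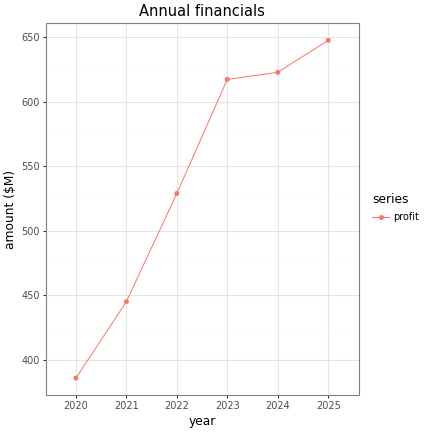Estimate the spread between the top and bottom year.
Max 2025 ≈ 650, min 2020 ≈ 375; range ≈ 275.

≈ 275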